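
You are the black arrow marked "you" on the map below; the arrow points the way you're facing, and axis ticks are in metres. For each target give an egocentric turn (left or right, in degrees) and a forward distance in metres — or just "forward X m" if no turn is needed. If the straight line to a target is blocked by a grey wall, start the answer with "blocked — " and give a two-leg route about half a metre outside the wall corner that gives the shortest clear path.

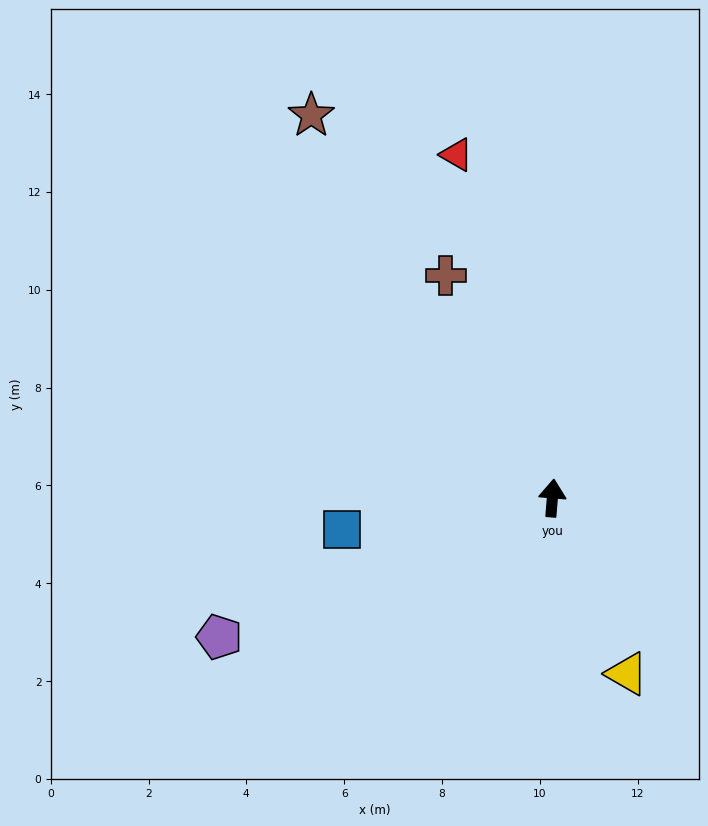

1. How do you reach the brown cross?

turn left 30°, forward 5.0 m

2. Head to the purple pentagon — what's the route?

turn left 117°, forward 7.4 m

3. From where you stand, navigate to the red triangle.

turn left 20°, forward 7.3 m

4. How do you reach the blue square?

turn left 103°, forward 4.3 m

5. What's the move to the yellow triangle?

turn right 152°, forward 3.9 m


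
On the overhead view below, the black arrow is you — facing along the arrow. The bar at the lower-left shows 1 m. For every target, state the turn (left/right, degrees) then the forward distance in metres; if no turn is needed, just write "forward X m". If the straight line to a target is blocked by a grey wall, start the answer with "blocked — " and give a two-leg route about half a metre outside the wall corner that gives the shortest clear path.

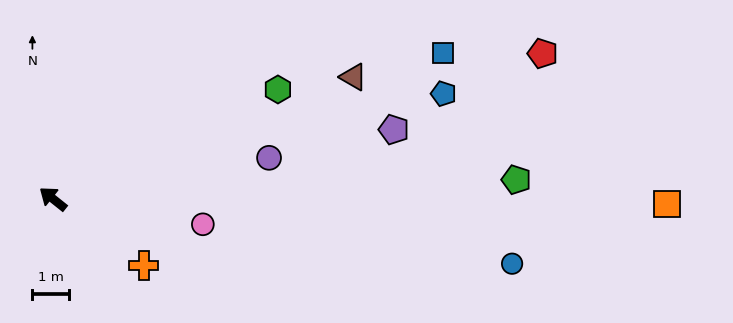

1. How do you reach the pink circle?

turn right 151°, forward 4.2 m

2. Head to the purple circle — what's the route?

turn right 131°, forward 6.1 m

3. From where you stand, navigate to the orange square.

turn right 142°, forward 17.0 m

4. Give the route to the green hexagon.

turn right 115°, forward 6.9 m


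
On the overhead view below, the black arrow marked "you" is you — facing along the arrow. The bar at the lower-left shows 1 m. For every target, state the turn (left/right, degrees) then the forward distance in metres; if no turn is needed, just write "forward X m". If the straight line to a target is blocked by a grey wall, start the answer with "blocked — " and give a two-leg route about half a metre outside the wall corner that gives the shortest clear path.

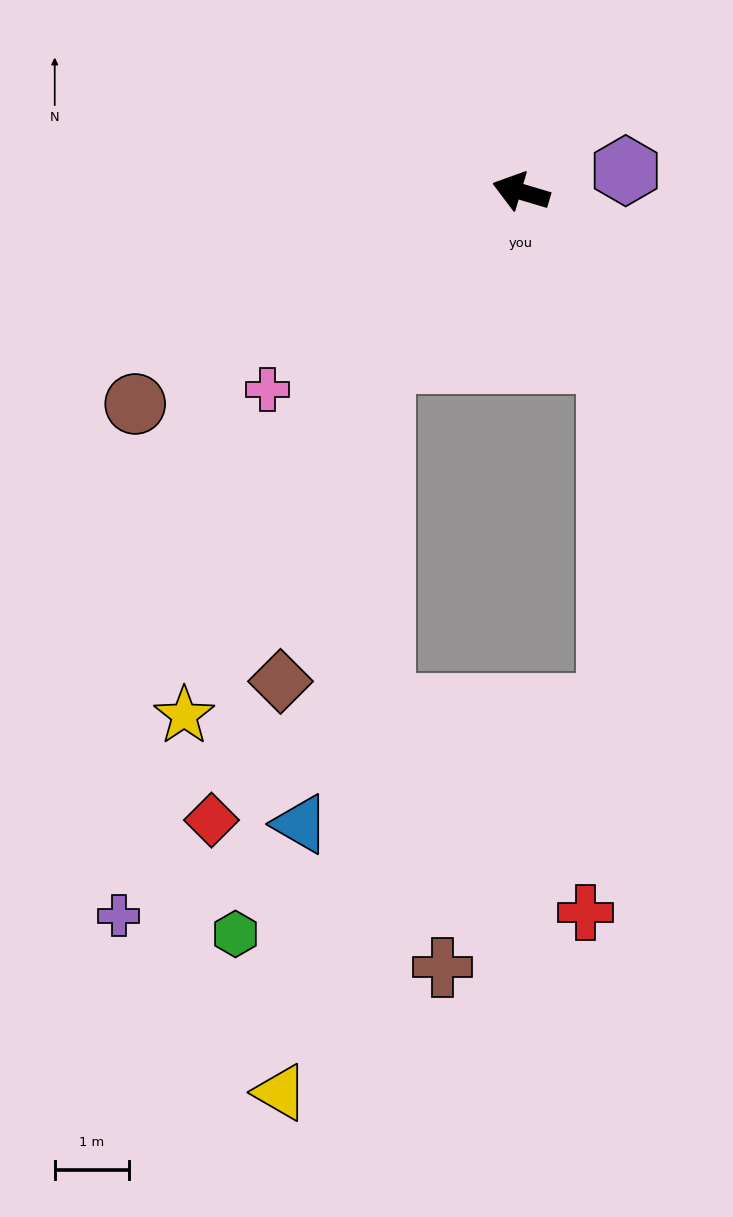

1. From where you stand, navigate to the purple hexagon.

turn right 152°, forward 1.4 m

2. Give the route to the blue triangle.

blocked — turn left 68°, forward 3.0 m, then turn left 28°, forward 6.4 m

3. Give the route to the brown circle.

turn left 45°, forward 6.0 m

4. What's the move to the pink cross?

turn left 55°, forward 4.4 m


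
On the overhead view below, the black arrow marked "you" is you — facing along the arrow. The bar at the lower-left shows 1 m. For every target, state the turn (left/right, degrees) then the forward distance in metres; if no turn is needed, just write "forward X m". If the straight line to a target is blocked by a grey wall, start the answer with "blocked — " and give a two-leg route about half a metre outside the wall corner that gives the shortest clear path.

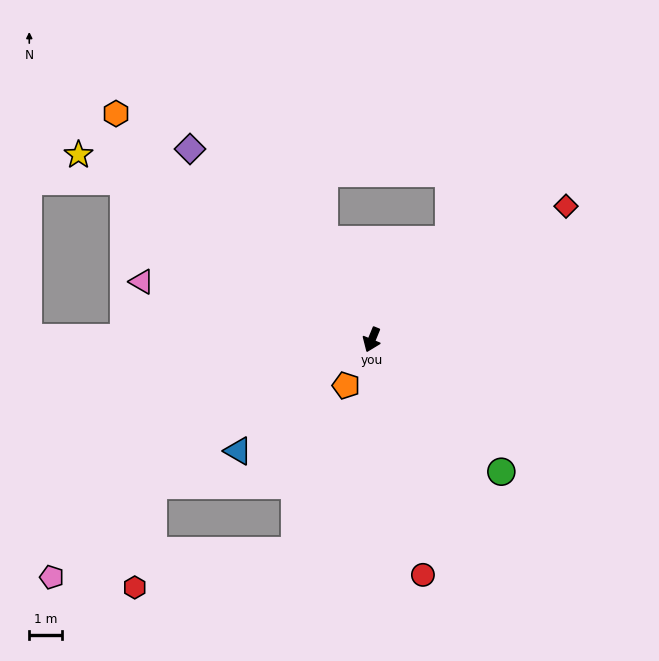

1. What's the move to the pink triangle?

turn right 82°, forward 7.3 m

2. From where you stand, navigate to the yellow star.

turn right 100°, forward 10.6 m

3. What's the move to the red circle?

turn left 35°, forward 7.4 m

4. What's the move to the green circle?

turn left 67°, forward 5.7 m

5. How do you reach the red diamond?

turn left 147°, forward 7.2 m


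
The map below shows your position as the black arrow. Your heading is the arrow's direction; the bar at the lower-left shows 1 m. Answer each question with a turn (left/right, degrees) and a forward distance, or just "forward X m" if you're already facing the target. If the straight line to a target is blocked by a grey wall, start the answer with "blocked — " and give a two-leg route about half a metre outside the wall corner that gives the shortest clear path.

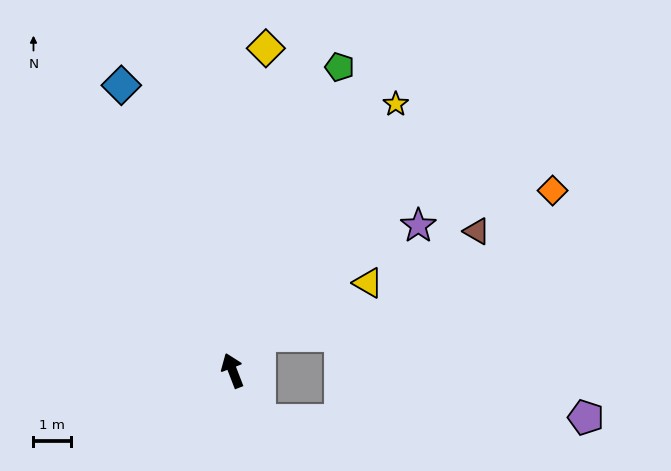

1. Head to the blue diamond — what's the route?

forward 8.1 m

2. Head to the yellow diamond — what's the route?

turn right 27°, forward 8.6 m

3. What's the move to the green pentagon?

turn right 41°, forward 8.5 m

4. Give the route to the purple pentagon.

blocked — turn right 172°, forward 1.5 m, then turn left 61°, forward 8.6 m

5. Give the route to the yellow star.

turn right 53°, forward 8.3 m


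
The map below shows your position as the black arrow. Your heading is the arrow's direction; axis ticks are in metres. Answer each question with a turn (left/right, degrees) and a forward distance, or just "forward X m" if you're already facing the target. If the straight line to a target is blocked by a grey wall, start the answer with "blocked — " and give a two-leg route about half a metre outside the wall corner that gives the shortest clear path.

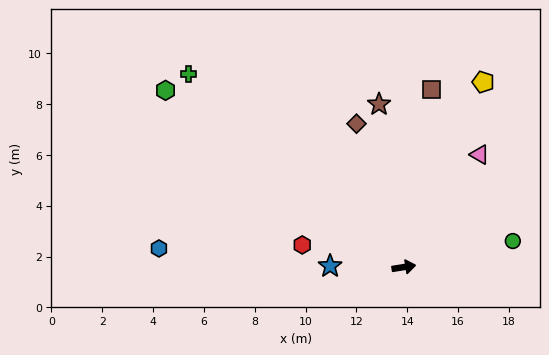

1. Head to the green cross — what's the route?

turn left 129°, forward 11.4 m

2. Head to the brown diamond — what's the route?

turn left 99°, forward 5.9 m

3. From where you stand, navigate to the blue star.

turn left 170°, forward 2.9 m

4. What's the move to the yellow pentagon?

turn left 58°, forward 7.9 m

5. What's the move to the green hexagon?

turn left 134°, forward 11.7 m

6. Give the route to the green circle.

turn left 4°, forward 4.4 m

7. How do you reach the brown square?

turn left 72°, forward 7.1 m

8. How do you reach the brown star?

turn left 90°, forward 6.5 m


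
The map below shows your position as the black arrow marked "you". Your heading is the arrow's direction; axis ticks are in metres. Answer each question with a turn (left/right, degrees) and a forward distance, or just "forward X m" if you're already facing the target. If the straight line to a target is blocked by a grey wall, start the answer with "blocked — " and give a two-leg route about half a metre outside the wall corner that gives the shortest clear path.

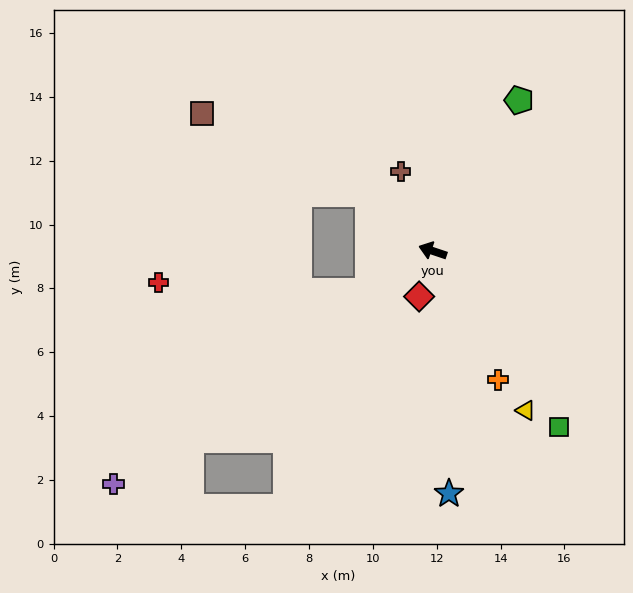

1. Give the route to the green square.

turn left 144°, forward 6.8 m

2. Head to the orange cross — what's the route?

turn left 135°, forward 4.5 m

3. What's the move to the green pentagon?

turn right 101°, forward 5.4 m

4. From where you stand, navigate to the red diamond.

turn left 92°, forward 1.5 m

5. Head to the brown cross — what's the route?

turn right 50°, forward 2.7 m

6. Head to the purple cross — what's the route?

turn left 55°, forward 12.4 m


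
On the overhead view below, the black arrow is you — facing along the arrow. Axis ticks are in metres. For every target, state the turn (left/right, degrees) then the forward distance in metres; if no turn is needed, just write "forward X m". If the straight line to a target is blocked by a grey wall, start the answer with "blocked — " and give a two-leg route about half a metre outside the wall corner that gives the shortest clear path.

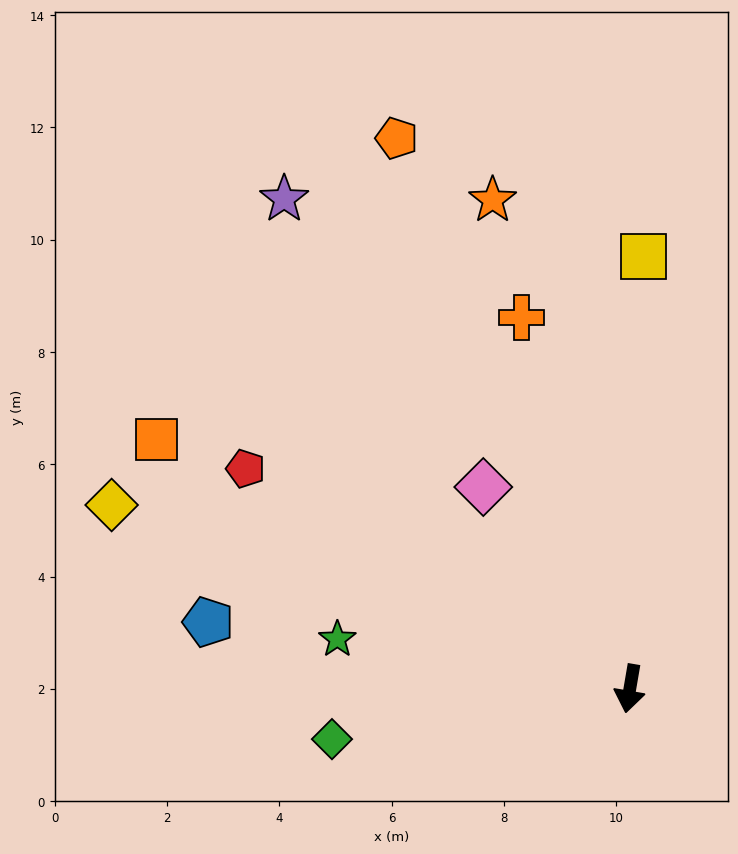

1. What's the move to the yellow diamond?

turn right 100°, forward 9.8 m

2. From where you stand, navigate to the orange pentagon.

turn right 147°, forward 10.6 m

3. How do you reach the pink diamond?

turn right 134°, forward 4.4 m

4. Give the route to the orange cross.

turn right 154°, forward 6.9 m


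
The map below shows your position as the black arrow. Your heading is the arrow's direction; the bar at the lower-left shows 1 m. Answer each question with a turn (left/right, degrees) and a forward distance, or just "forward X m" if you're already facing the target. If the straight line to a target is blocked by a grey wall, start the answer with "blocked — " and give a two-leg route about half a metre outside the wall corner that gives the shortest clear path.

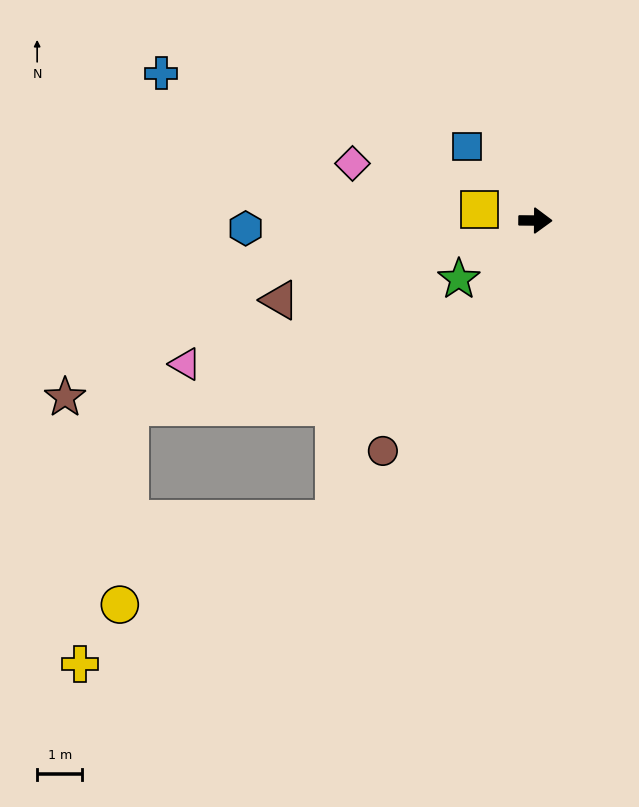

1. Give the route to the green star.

turn right 142°, forward 2.1 m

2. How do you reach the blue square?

turn left 133°, forward 2.2 m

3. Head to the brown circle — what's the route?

turn right 123°, forward 6.1 m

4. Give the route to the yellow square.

turn left 169°, forward 1.3 m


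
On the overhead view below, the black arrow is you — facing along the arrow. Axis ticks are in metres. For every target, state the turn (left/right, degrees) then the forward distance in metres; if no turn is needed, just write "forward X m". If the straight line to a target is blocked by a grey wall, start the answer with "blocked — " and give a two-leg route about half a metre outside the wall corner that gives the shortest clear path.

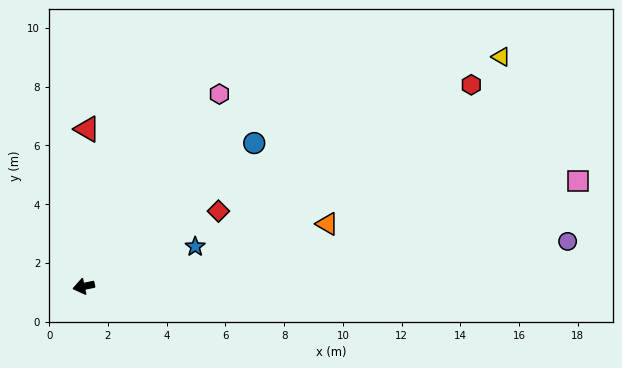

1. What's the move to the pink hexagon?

turn right 137°, forward 8.0 m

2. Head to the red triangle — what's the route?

turn right 103°, forward 5.4 m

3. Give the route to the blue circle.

turn right 152°, forward 7.6 m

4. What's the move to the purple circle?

turn left 173°, forward 16.5 m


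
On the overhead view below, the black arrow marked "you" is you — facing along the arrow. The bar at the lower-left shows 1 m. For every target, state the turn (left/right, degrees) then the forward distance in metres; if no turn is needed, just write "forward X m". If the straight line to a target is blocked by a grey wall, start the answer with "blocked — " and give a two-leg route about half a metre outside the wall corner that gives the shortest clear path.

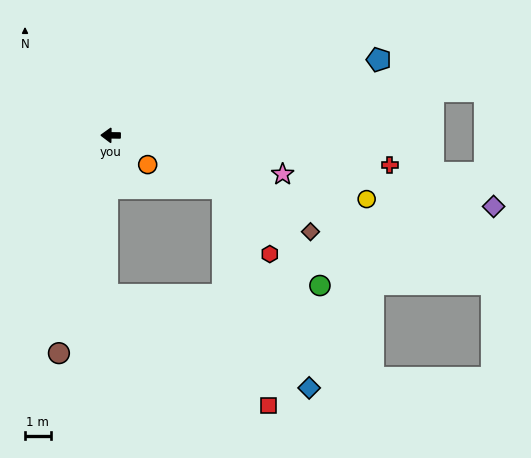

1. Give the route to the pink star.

turn left 168°, forward 6.8 m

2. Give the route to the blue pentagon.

turn right 163°, forward 10.8 m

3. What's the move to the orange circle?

turn left 142°, forward 1.8 m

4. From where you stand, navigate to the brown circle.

turn left 77°, forward 8.7 m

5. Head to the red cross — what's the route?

turn left 175°, forward 10.9 m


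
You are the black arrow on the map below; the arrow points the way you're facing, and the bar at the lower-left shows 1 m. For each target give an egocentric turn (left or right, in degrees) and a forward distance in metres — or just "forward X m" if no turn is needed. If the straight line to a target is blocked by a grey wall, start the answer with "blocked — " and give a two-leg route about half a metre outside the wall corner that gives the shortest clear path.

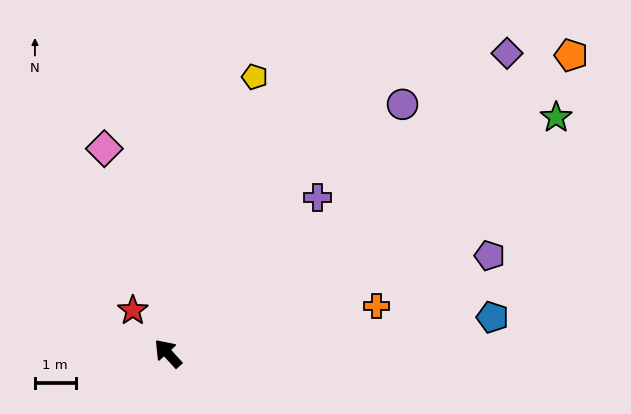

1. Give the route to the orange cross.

turn right 120°, forward 5.3 m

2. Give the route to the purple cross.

turn right 86°, forward 5.3 m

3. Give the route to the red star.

turn right 3°, forward 1.4 m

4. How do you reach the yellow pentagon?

turn right 60°, forward 7.1 m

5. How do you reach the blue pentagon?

turn right 126°, forward 8.0 m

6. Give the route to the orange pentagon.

turn right 96°, forward 12.3 m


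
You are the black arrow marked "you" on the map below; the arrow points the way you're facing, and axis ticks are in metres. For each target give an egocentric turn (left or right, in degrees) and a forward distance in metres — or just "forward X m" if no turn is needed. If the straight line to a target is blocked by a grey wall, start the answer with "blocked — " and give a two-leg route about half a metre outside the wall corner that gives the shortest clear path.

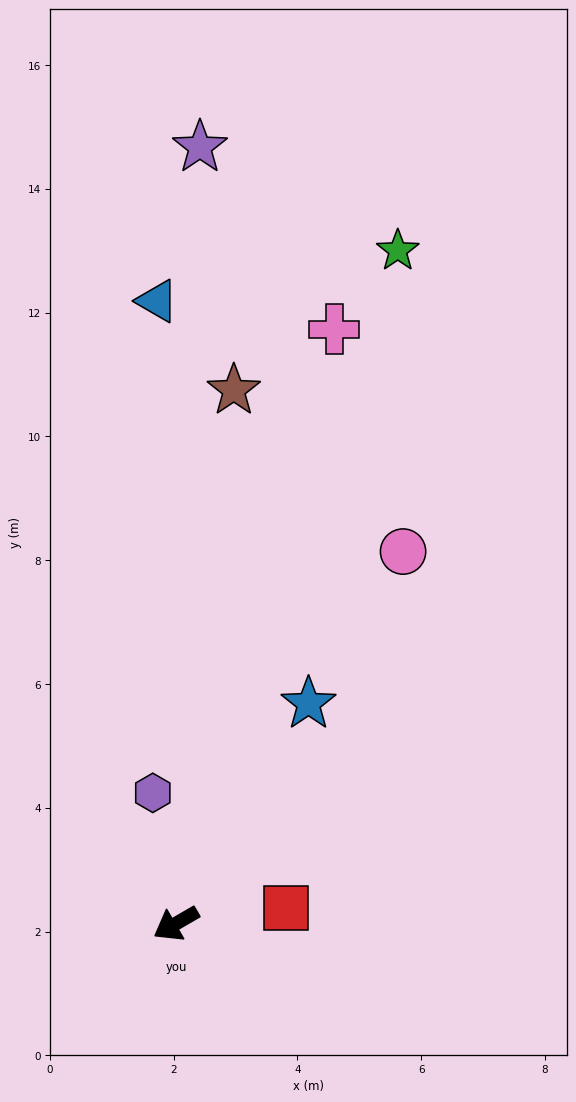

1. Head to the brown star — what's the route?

turn right 126°, forward 8.7 m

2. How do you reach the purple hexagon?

turn right 110°, forward 2.1 m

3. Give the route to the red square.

turn left 158°, forward 1.8 m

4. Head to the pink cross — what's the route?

turn right 135°, forward 9.9 m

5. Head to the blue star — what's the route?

turn right 151°, forward 4.1 m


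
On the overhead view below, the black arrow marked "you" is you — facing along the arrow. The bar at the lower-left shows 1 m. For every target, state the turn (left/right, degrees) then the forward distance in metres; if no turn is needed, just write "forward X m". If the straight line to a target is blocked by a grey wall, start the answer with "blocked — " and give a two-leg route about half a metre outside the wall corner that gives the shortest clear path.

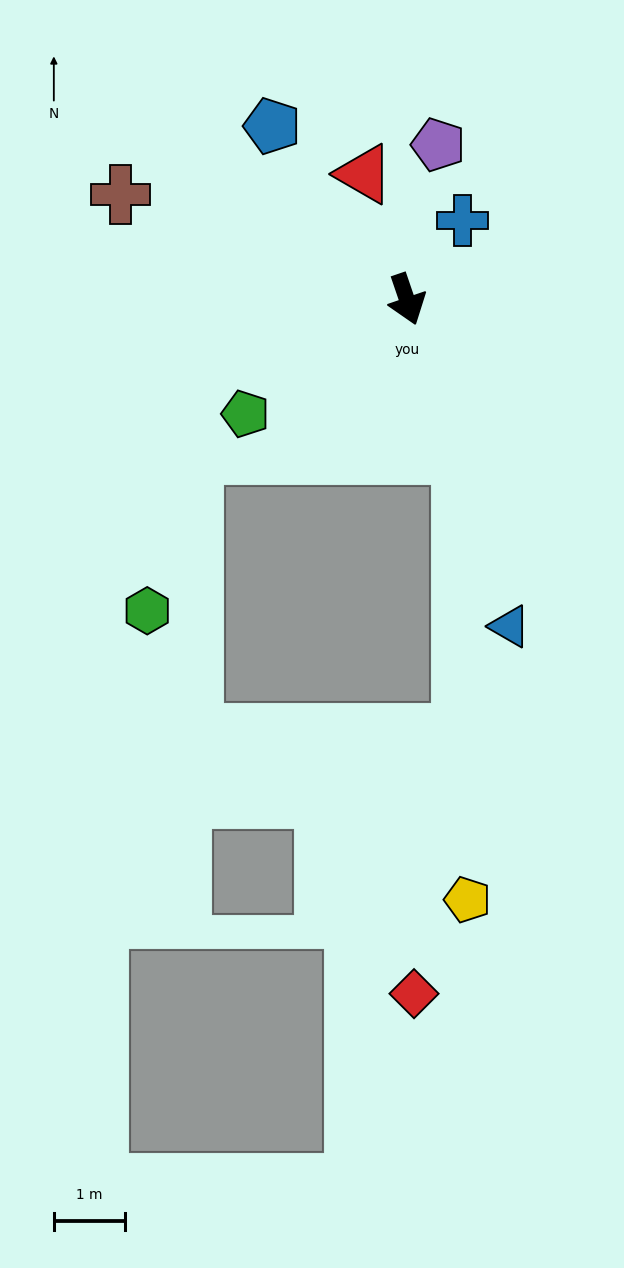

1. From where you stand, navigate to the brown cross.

turn right 129°, forward 4.3 m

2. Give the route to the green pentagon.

turn right 73°, forward 2.8 m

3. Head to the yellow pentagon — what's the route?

blocked — forward 2.3 m, then turn right 18°, forward 6.2 m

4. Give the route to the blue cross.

turn left 126°, forward 1.4 m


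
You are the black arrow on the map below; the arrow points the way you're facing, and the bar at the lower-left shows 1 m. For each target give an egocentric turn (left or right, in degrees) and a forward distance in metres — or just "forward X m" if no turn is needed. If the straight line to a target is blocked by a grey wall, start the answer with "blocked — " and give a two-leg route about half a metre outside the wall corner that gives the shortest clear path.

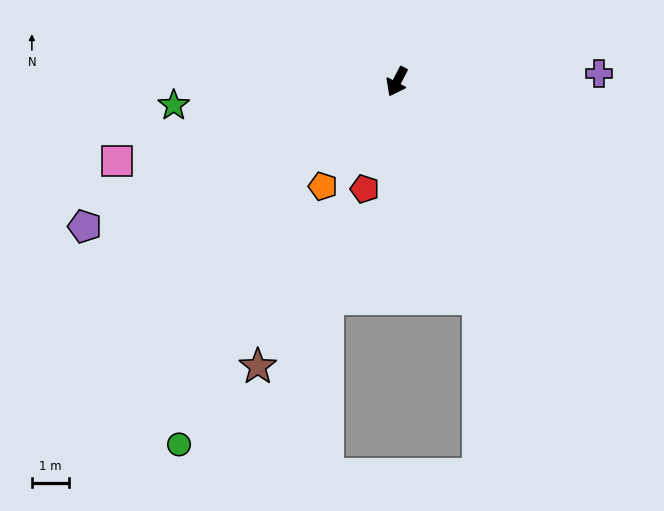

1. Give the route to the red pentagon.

turn left 11°, forward 3.0 m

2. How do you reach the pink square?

turn right 47°, forward 7.7 m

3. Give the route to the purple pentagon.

turn right 38°, forward 9.2 m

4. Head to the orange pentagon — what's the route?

turn right 8°, forward 3.4 m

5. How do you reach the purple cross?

turn left 120°, forward 5.4 m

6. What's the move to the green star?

turn right 57°, forward 6.0 m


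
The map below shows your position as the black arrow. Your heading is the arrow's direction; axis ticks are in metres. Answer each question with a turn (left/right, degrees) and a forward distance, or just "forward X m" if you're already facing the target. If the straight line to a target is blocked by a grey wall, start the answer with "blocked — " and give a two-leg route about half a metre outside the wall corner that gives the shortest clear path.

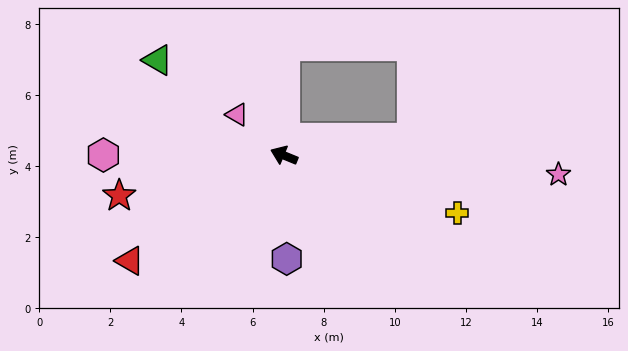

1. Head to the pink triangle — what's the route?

turn right 19°, forward 1.8 m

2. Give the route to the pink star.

turn right 162°, forward 7.7 m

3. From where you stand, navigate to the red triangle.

turn left 57°, forward 5.3 m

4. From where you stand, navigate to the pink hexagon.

turn left 22°, forward 5.1 m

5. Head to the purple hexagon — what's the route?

turn left 114°, forward 2.9 m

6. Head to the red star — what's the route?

turn left 36°, forward 4.8 m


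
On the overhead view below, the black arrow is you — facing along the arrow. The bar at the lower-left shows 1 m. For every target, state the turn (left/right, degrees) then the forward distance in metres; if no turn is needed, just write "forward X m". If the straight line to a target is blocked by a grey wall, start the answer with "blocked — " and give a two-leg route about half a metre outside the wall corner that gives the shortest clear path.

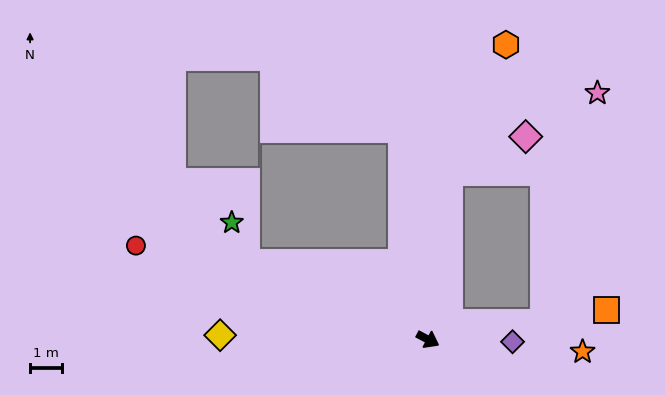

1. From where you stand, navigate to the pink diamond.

blocked — turn left 111°, forward 5.2 m, then turn right 58°, forward 2.6 m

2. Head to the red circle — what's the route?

turn right 170°, forward 9.5 m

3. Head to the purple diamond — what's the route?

turn left 26°, forward 2.6 m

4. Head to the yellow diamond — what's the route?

turn right 153°, forward 6.4 m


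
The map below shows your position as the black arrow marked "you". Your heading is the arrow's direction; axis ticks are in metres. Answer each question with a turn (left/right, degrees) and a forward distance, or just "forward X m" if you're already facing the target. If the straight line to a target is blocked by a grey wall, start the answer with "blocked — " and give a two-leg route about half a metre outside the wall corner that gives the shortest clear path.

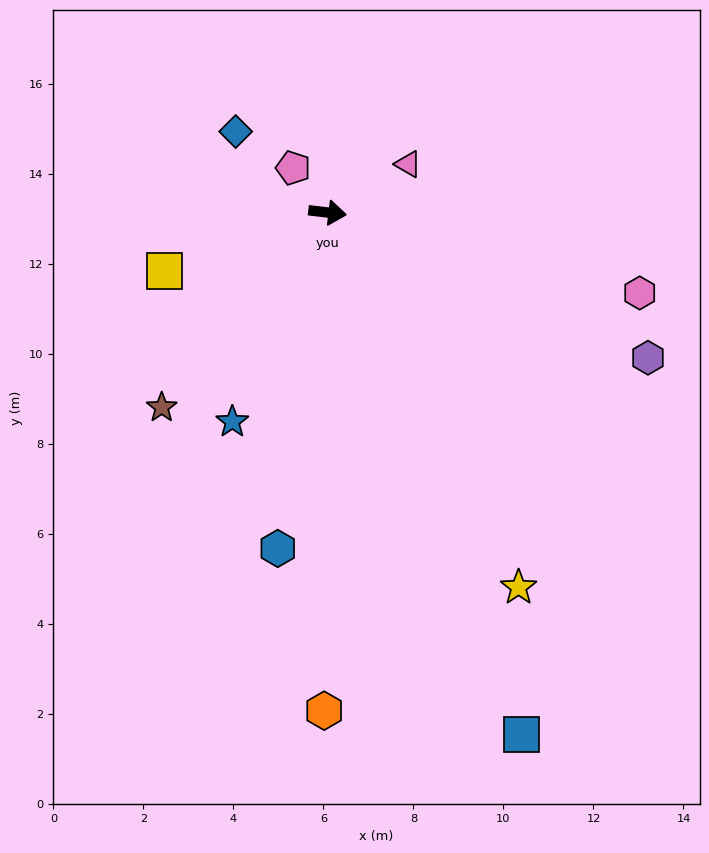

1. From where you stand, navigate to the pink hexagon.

turn right 8°, forward 7.2 m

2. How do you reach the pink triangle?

turn left 38°, forward 2.1 m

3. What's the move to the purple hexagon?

turn right 18°, forward 7.8 m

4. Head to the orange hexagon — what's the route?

turn right 84°, forward 11.1 m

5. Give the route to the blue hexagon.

turn right 92°, forward 7.5 m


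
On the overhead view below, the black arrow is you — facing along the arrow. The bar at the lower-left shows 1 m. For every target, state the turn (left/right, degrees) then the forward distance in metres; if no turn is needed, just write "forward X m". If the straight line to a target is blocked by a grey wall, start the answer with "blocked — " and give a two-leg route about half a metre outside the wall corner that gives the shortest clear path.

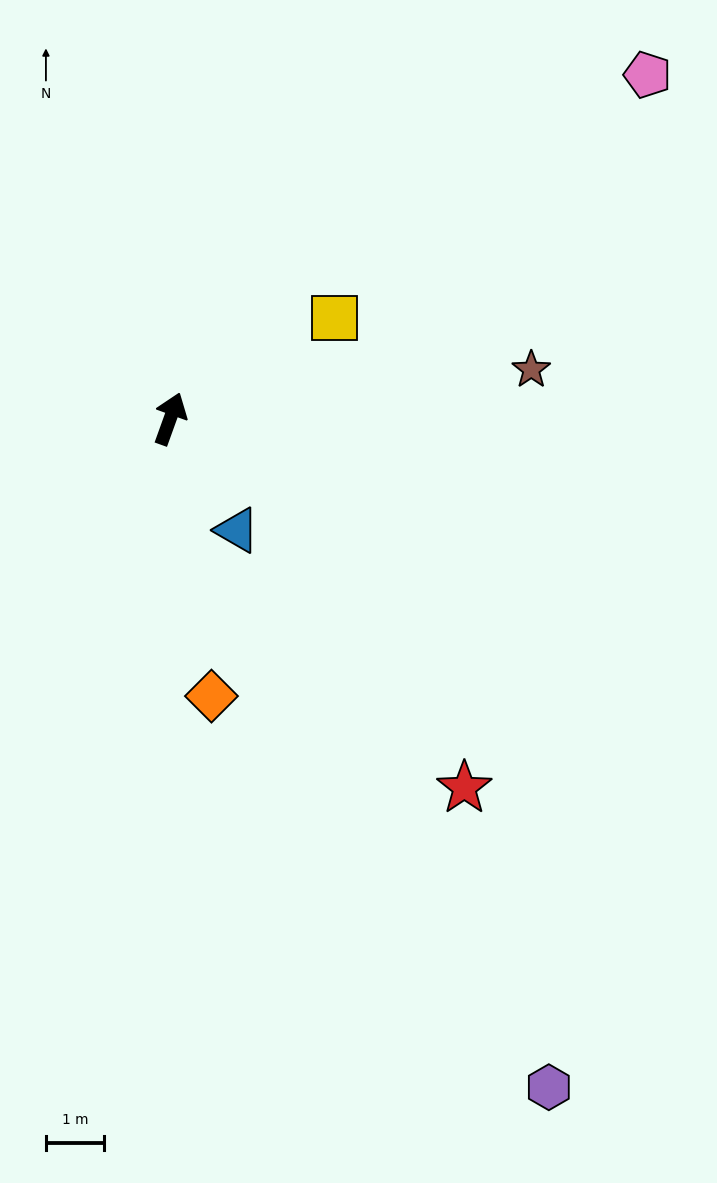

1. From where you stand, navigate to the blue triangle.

turn right 129°, forward 2.2 m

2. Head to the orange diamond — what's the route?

turn right 152°, forward 4.8 m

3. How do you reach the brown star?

turn right 62°, forward 6.3 m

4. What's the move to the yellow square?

turn right 39°, forward 3.3 m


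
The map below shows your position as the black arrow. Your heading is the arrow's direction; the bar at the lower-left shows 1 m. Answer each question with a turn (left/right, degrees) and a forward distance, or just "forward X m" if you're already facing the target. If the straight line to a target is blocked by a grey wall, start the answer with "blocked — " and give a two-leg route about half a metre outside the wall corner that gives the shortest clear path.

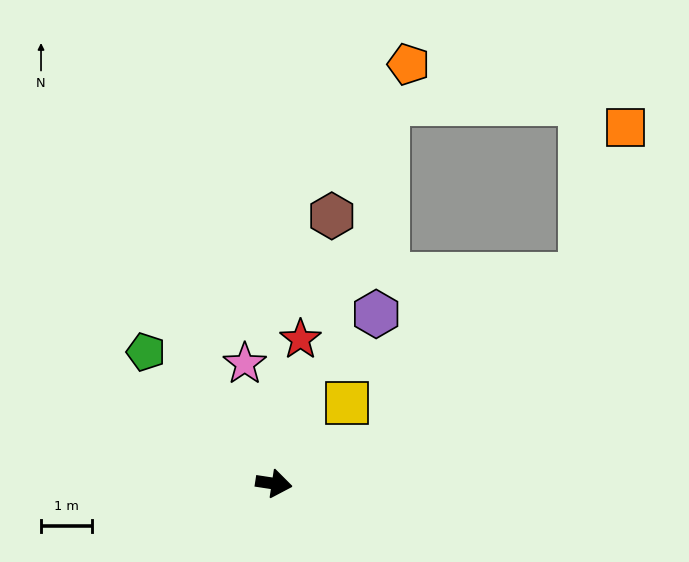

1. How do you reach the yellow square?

turn left 56°, forward 2.1 m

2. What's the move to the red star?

turn left 88°, forward 2.9 m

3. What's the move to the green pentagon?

turn left 143°, forward 3.6 m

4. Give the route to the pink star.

turn left 112°, forward 2.4 m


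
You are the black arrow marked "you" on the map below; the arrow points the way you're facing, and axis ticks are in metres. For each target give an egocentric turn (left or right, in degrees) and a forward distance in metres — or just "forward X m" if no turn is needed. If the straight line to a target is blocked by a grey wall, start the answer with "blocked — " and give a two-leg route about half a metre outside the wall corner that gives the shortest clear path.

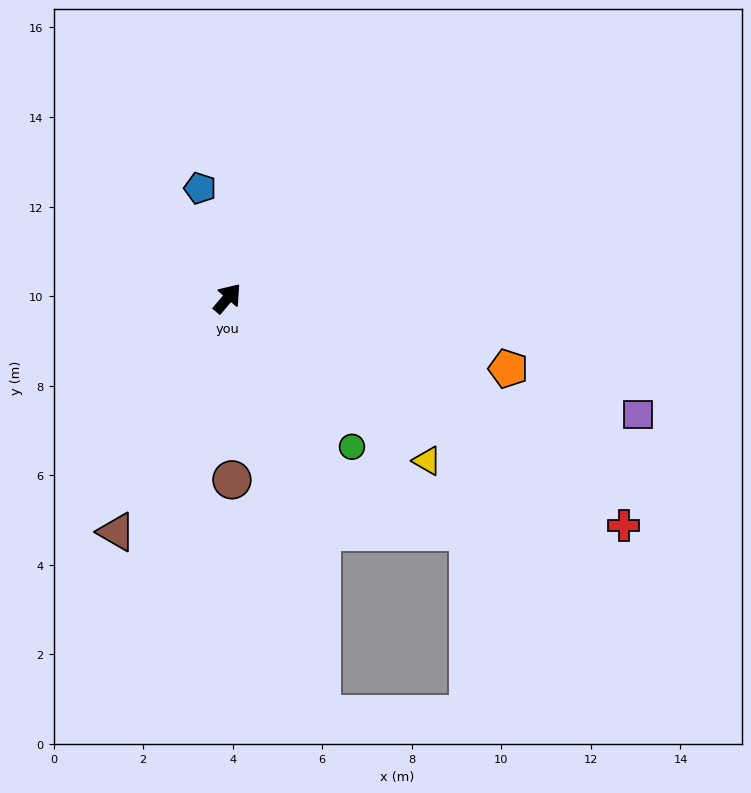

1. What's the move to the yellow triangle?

turn right 89°, forward 5.7 m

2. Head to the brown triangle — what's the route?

turn right 165°, forward 5.8 m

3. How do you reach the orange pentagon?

turn right 64°, forward 6.5 m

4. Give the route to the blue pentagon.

turn left 54°, forward 2.5 m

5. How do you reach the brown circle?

turn right 138°, forward 4.1 m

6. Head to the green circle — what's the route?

turn right 100°, forward 4.3 m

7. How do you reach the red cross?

turn right 80°, forward 10.2 m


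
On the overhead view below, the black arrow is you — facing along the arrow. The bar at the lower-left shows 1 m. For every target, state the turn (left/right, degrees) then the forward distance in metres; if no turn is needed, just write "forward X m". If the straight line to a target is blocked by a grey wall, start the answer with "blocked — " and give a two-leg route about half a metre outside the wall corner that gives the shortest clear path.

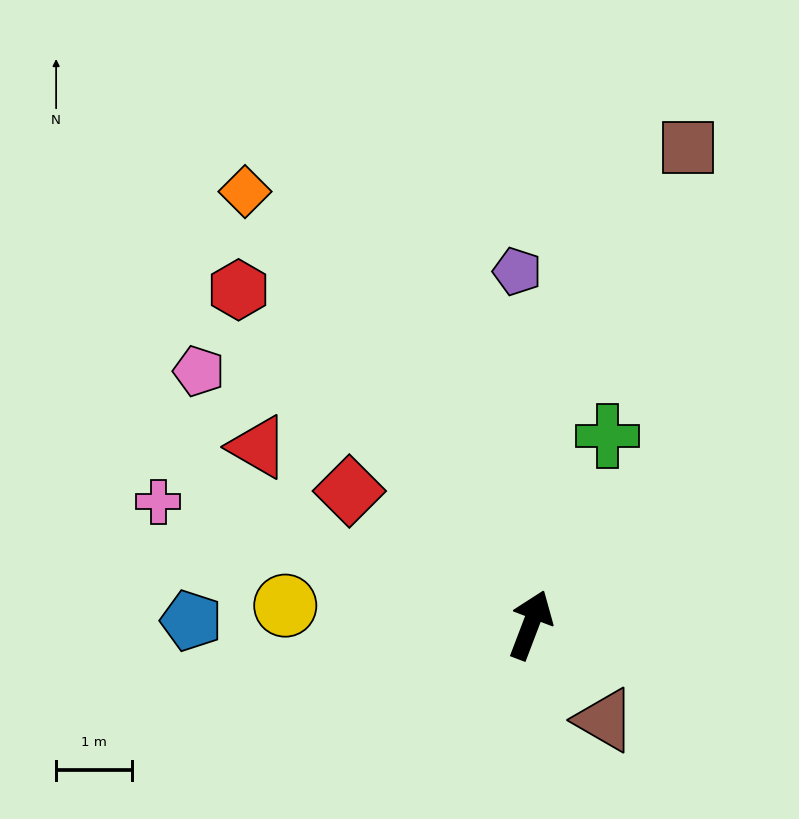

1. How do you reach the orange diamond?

turn left 54°, forward 6.8 m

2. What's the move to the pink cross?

turn left 93°, forward 5.2 m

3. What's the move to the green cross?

forward 2.7 m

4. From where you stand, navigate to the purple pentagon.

turn left 23°, forward 4.7 m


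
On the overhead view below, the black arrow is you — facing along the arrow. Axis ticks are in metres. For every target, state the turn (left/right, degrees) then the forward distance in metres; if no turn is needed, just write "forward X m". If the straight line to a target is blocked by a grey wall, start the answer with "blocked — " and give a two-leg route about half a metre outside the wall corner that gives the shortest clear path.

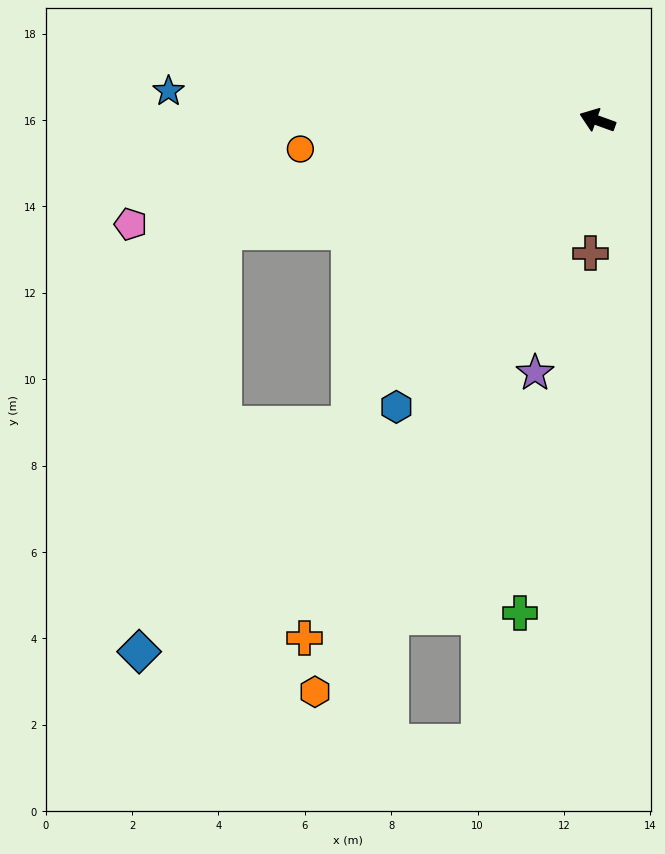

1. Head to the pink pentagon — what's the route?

turn left 32°, forward 11.1 m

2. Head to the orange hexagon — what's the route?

turn left 84°, forward 14.8 m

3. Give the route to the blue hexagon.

turn left 75°, forward 8.1 m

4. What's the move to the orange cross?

turn left 80°, forward 13.8 m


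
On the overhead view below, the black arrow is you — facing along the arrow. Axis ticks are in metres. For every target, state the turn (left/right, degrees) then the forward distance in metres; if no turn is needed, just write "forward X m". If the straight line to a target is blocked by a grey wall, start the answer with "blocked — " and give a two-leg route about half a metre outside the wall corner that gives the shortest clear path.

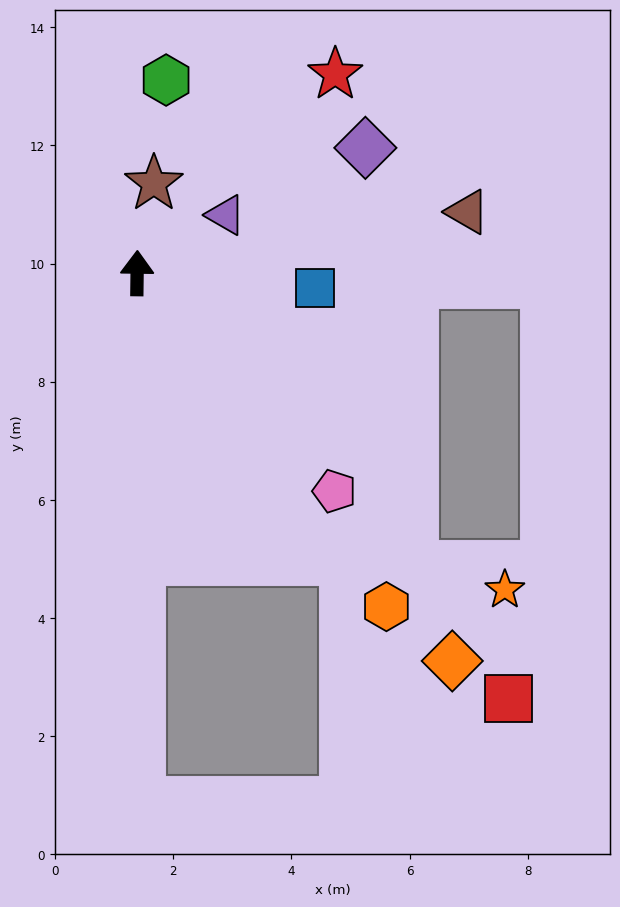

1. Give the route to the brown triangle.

turn right 79°, forward 5.7 m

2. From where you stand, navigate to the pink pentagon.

turn right 137°, forward 5.0 m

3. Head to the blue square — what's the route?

turn right 94°, forward 3.0 m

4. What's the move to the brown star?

turn right 10°, forward 1.5 m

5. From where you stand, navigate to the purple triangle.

turn right 56°, forward 1.8 m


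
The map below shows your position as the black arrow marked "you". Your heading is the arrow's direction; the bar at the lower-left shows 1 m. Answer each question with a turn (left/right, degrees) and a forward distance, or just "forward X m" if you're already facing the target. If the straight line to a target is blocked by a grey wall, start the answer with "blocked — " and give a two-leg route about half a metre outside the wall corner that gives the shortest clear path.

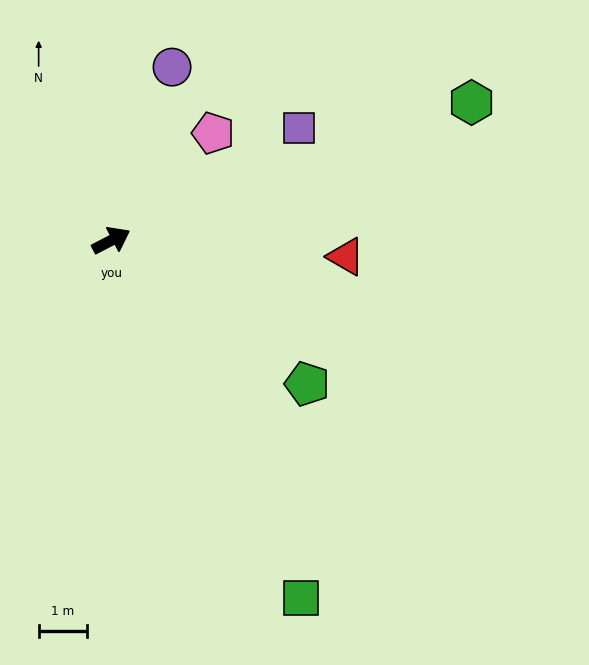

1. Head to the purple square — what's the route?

turn left 4°, forward 4.5 m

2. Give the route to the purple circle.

turn left 43°, forward 3.8 m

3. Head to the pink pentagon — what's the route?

turn left 19°, forward 3.1 m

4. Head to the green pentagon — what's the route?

turn right 64°, forward 5.0 m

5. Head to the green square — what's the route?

turn right 90°, forward 8.4 m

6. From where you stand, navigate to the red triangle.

turn right 31°, forward 4.9 m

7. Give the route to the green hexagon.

turn right 7°, forward 8.0 m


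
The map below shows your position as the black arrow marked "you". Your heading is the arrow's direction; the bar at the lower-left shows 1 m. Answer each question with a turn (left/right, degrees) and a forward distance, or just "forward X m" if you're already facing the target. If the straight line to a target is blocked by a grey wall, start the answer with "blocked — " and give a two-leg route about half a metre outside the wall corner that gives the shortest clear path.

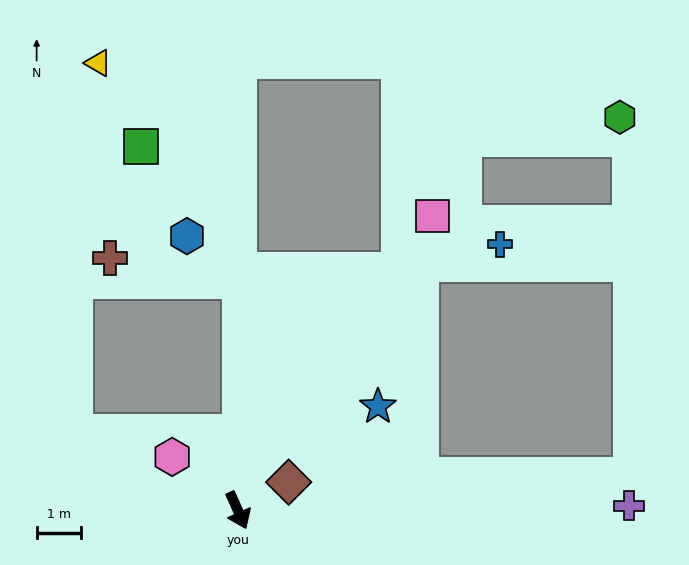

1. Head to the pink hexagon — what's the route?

turn right 153°, forward 1.9 m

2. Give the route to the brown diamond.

turn left 95°, forward 1.3 m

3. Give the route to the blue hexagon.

blocked — turn left 155°, forward 5.2 m, then turn left 52°, forward 1.6 m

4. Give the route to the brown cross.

blocked — turn left 155°, forward 5.2 m, then turn left 82°, forward 3.0 m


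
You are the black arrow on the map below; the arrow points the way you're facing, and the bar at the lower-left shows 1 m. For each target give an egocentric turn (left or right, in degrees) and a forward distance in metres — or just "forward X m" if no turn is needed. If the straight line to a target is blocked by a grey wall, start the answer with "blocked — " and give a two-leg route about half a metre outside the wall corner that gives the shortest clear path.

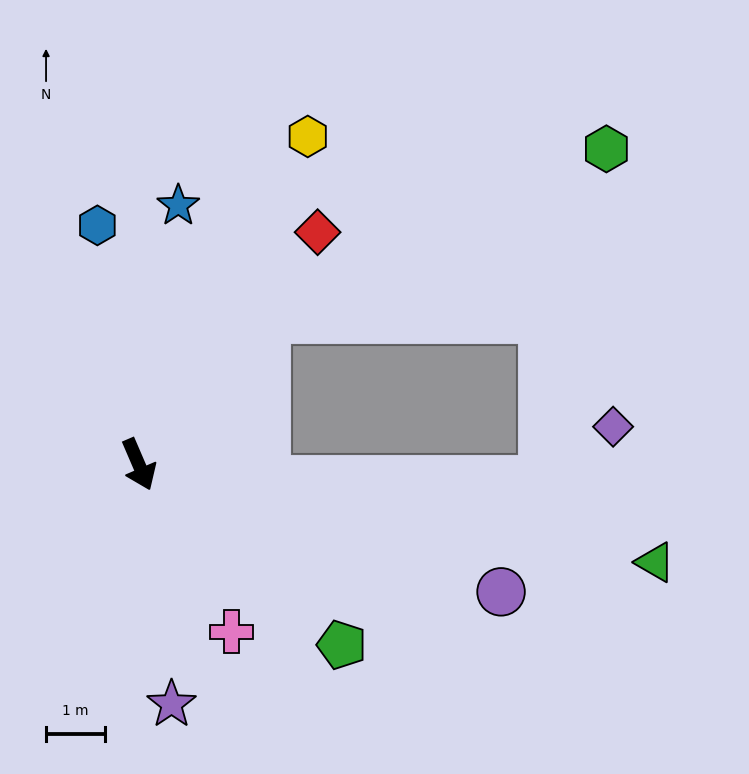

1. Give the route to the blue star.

turn left 148°, forward 4.5 m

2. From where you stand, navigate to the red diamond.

turn left 119°, forward 5.0 m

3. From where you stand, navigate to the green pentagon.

turn left 25°, forward 4.6 m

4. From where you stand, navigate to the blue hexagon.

turn left 167°, forward 4.2 m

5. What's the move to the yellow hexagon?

turn left 129°, forward 6.3 m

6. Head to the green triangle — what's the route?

turn left 56°, forward 9.0 m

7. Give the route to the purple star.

turn right 15°, forward 4.1 m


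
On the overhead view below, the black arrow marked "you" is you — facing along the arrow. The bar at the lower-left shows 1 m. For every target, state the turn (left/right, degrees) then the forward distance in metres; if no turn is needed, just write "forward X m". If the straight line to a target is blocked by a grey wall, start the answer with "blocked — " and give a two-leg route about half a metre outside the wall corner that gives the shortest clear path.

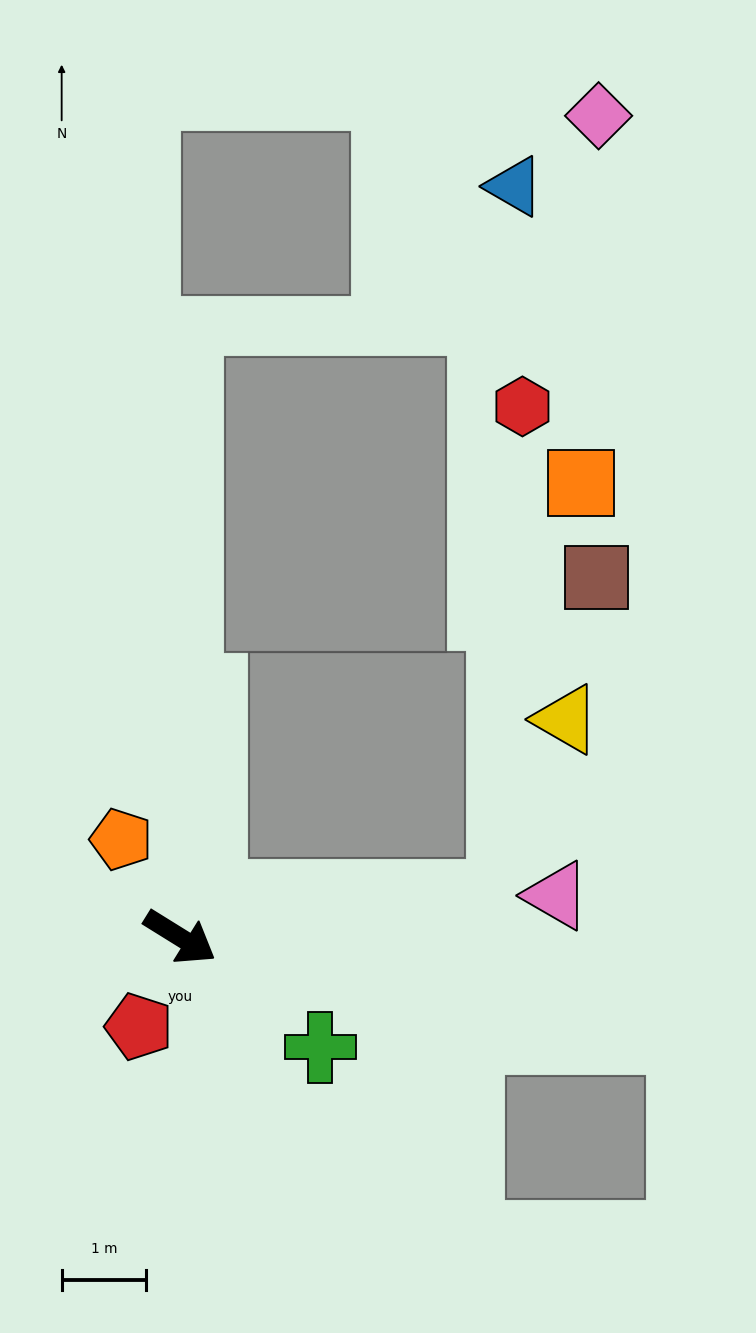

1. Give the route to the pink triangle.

turn left 38°, forward 4.5 m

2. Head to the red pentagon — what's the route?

turn right 83°, forward 1.2 m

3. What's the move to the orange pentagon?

turn left 153°, forward 1.4 m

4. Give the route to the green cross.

turn right 6°, forward 2.1 m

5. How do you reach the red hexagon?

blocked — turn left 39°, forward 3.9 m, then turn left 81°, forward 5.8 m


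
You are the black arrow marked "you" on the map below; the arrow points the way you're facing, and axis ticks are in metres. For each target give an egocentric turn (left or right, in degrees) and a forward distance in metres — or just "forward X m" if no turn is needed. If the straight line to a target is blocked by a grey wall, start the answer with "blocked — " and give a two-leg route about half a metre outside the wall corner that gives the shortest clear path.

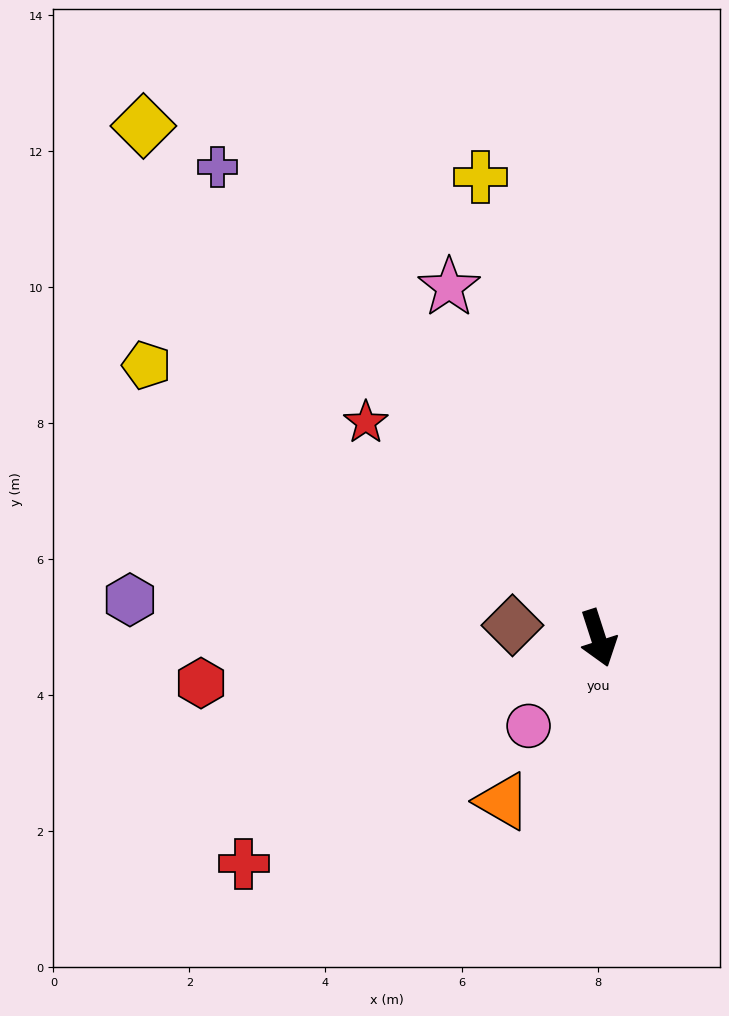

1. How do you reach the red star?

turn right 151°, forward 4.7 m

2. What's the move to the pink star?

turn right 175°, forward 5.6 m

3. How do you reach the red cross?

turn right 75°, forward 6.2 m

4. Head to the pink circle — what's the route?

turn right 56°, forward 1.6 m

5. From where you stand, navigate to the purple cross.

turn right 159°, forward 8.9 m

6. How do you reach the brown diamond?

turn right 116°, forward 1.3 m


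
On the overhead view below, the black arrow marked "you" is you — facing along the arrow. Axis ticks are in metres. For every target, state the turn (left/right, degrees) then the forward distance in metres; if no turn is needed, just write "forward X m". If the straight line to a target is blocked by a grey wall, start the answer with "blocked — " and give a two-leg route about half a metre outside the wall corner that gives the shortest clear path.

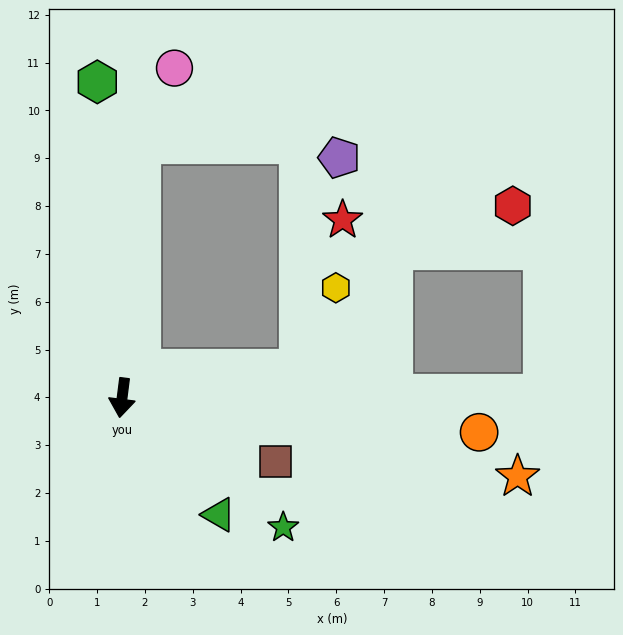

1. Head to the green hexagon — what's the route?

turn right 168°, forward 6.6 m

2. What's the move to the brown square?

turn left 75°, forward 3.5 m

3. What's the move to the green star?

turn left 58°, forward 4.3 m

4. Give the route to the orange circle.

turn left 92°, forward 7.5 m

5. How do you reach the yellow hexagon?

blocked — turn left 106°, forward 3.8 m, then turn left 57°, forward 1.9 m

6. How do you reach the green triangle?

turn left 47°, forward 3.2 m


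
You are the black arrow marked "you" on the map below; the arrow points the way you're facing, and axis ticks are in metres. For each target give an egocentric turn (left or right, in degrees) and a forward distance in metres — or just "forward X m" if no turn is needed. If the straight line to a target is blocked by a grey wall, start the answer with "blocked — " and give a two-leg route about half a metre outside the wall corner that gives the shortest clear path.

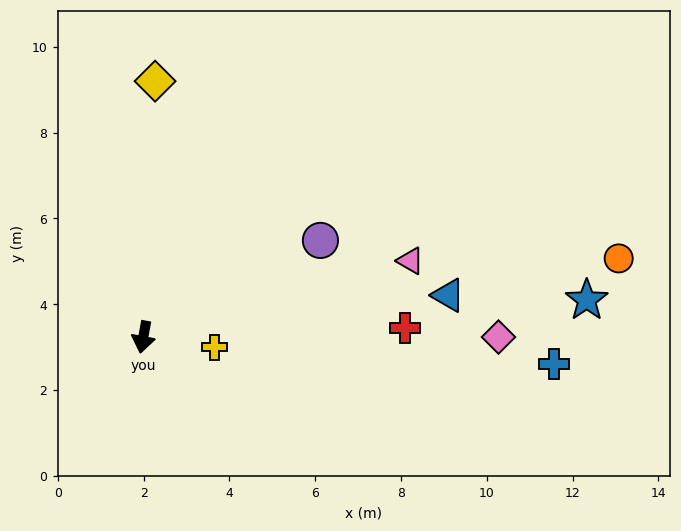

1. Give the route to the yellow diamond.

turn right 172°, forward 6.0 m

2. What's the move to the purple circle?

turn left 129°, forward 4.7 m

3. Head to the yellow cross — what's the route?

turn left 92°, forward 1.7 m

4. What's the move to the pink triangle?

turn left 116°, forward 6.5 m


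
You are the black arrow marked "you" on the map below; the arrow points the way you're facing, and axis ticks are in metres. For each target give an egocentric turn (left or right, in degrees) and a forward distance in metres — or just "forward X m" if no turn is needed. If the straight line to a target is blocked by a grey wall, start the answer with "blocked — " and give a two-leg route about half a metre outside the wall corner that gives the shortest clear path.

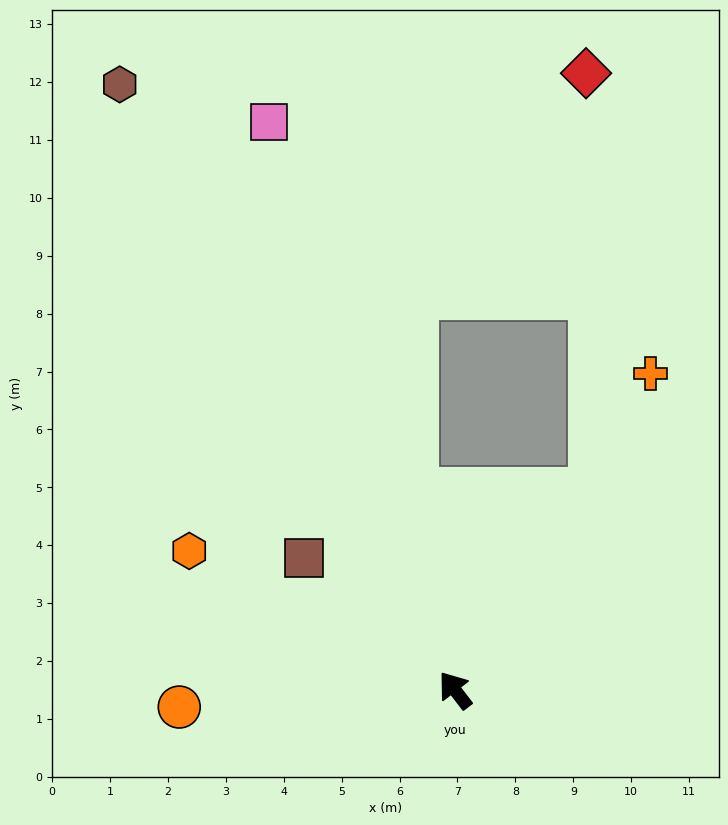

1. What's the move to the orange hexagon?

turn left 25°, forward 5.2 m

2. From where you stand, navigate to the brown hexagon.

turn right 8°, forward 12.0 m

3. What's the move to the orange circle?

turn left 56°, forward 4.8 m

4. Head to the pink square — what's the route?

turn right 19°, forward 10.3 m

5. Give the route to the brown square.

turn left 11°, forward 3.5 m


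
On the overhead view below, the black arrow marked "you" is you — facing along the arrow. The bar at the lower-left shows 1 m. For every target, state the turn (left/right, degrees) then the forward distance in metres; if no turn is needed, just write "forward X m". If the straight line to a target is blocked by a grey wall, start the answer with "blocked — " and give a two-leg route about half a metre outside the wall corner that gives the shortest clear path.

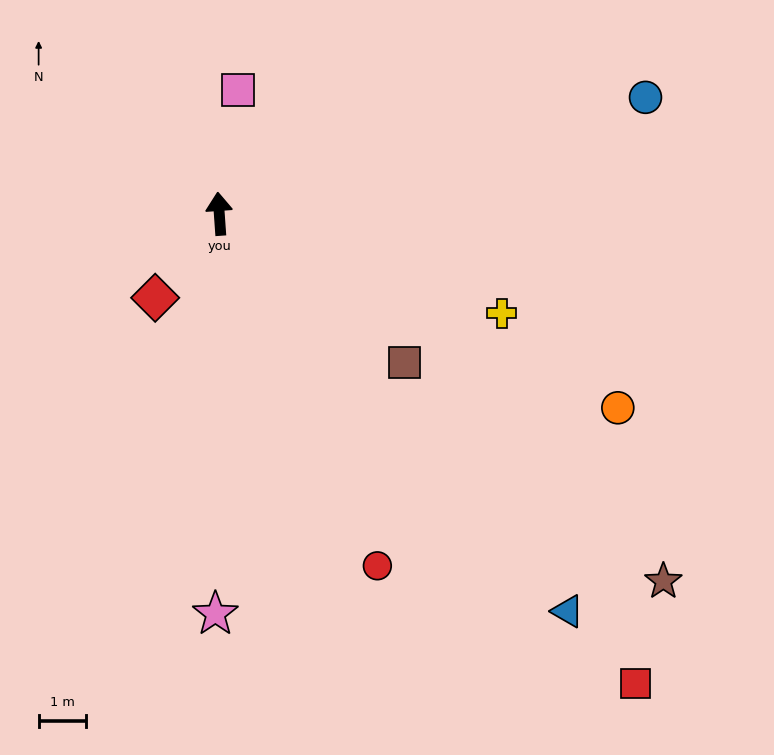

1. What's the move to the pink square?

turn right 13°, forward 2.7 m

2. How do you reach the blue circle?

turn right 79°, forward 9.4 m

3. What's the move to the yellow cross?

turn right 113°, forward 6.4 m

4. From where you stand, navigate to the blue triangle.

turn right 143°, forward 11.2 m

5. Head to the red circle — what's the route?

turn right 160°, forward 8.2 m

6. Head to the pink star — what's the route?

turn left 175°, forward 8.5 m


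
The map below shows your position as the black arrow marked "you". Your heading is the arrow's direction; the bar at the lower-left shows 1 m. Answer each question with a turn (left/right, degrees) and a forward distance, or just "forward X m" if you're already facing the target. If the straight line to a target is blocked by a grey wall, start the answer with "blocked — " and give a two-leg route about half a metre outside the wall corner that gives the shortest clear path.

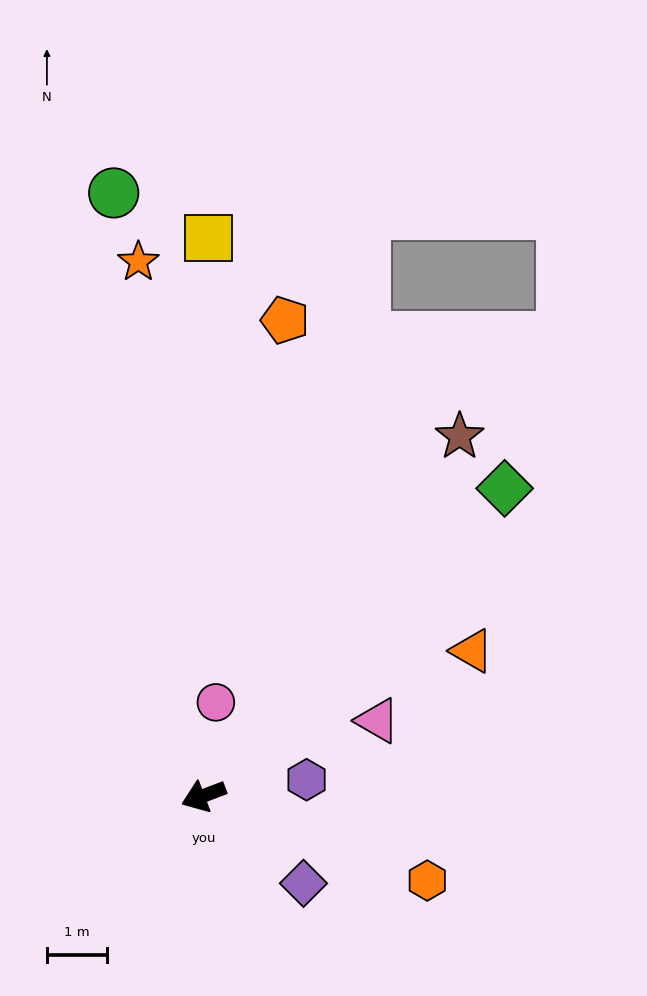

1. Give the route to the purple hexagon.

turn left 168°, forward 1.7 m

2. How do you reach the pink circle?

turn right 118°, forward 1.6 m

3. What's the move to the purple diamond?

turn left 118°, forward 2.2 m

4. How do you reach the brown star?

turn right 146°, forward 7.3 m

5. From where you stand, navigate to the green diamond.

turn right 155°, forward 7.1 m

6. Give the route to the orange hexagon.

turn left 138°, forward 3.9 m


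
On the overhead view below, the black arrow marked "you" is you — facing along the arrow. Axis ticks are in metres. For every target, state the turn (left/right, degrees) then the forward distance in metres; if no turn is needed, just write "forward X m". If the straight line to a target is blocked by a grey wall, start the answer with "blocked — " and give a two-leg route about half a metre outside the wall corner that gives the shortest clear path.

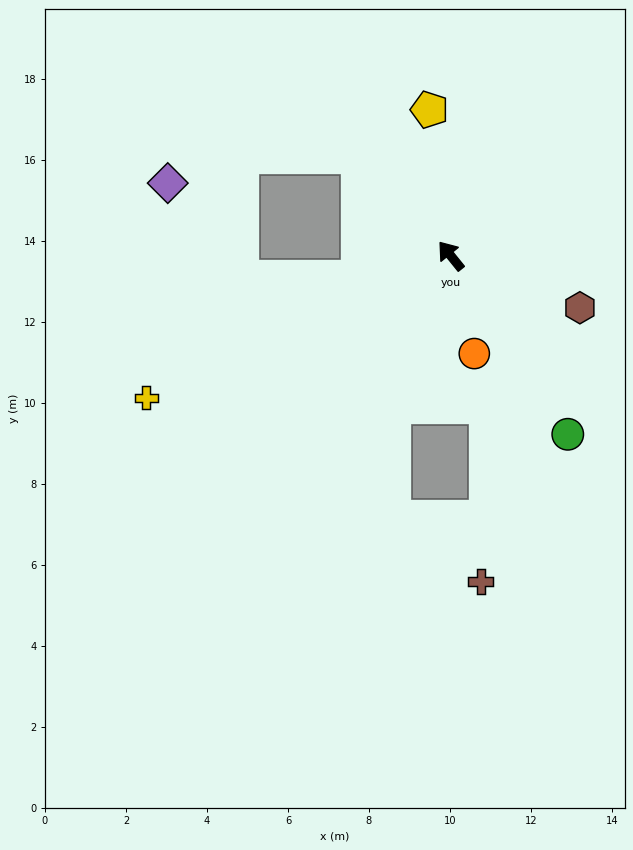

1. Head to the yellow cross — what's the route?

turn left 76°, forward 8.3 m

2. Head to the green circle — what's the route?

turn left 174°, forward 5.3 m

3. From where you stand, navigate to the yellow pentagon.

turn right 31°, forward 3.6 m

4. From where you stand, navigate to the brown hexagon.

turn right 151°, forward 3.4 m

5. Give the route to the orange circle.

turn left 155°, forward 2.5 m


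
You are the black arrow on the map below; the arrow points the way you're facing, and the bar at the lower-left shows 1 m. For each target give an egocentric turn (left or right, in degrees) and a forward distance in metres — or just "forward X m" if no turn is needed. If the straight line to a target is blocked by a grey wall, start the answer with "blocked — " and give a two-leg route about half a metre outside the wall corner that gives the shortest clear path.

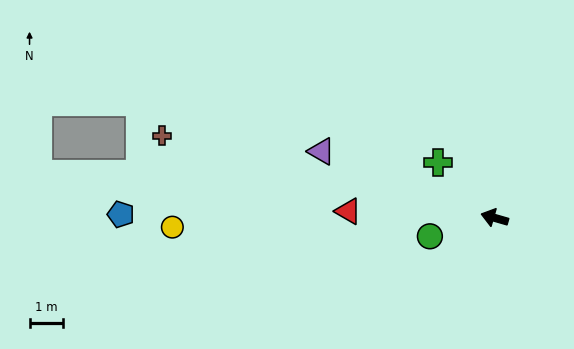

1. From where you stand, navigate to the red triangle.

turn left 14°, forward 4.3 m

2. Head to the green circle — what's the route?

turn left 32°, forward 2.0 m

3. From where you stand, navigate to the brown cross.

turn left 2°, forward 10.1 m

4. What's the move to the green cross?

turn right 28°, forward 2.3 m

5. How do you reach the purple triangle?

turn right 5°, forward 5.5 m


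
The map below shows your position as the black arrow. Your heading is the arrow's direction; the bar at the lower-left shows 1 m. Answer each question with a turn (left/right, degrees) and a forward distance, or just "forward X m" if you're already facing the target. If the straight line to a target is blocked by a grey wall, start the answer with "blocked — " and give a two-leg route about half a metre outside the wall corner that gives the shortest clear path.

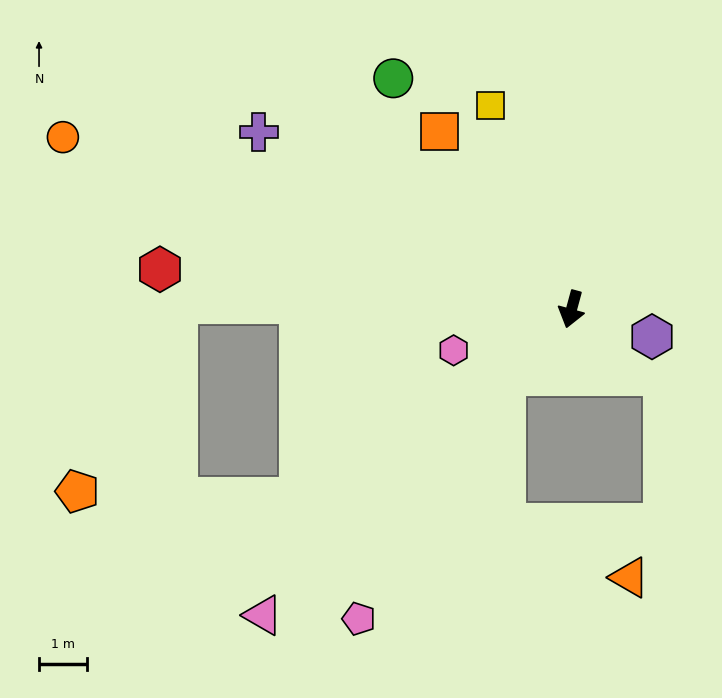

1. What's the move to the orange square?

turn right 128°, forward 4.6 m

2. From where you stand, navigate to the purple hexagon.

turn left 86°, forward 1.8 m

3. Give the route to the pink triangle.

turn right 30°, forward 9.0 m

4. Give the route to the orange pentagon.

blocked — turn right 76°, forward 8.1 m, then turn left 63°, forward 4.4 m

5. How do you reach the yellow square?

turn right 143°, forward 4.5 m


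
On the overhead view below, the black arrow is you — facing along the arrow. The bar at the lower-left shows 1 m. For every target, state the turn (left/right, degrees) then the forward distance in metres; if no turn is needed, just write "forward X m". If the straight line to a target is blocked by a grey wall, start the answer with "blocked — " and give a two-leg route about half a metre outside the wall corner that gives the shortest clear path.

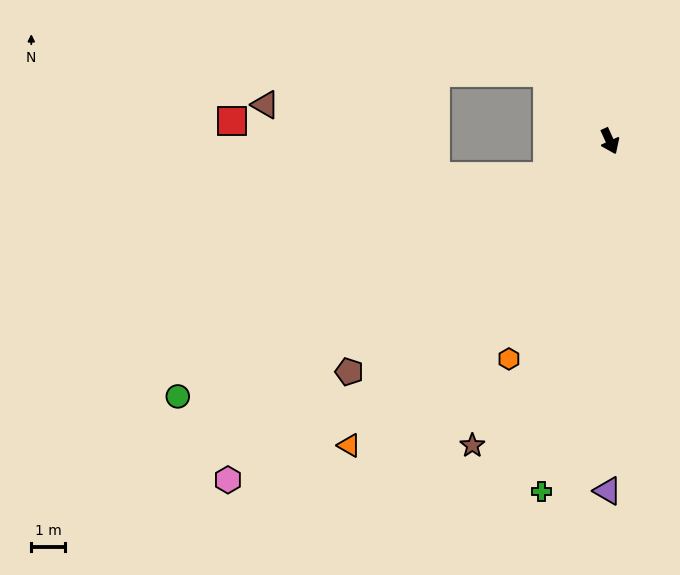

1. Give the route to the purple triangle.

turn right 25°, forward 10.4 m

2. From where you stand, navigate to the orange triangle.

turn right 65°, forward 11.9 m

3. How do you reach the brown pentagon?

turn right 73°, forward 10.3 m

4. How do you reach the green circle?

turn right 84°, forward 14.9 m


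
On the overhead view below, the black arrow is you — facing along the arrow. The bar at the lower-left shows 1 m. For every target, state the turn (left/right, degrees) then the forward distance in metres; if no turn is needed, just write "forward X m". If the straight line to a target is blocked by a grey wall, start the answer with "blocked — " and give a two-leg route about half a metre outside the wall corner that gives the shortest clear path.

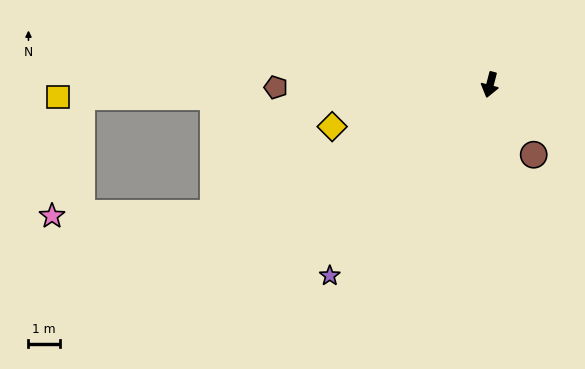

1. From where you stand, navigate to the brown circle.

turn left 47°, forward 2.7 m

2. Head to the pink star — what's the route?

blocked — turn right 51°, forward 9.8 m, then turn right 23°, forward 5.2 m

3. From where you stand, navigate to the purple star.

turn right 25°, forward 8.0 m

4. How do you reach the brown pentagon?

turn right 75°, forward 6.9 m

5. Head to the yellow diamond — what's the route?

turn right 61°, forward 5.2 m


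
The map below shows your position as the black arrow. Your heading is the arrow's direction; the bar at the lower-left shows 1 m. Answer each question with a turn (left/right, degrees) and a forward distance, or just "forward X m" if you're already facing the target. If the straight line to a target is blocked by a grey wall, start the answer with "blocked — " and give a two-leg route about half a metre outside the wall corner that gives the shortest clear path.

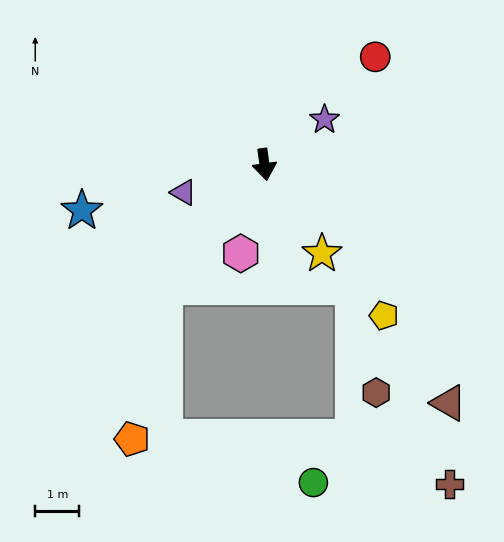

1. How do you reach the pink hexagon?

turn right 23°, forward 2.1 m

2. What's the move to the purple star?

turn left 119°, forward 1.7 m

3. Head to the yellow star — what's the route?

turn left 25°, forward 2.4 m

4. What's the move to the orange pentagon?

blocked — turn right 48°, forward 3.6 m, then turn left 28°, forward 3.6 m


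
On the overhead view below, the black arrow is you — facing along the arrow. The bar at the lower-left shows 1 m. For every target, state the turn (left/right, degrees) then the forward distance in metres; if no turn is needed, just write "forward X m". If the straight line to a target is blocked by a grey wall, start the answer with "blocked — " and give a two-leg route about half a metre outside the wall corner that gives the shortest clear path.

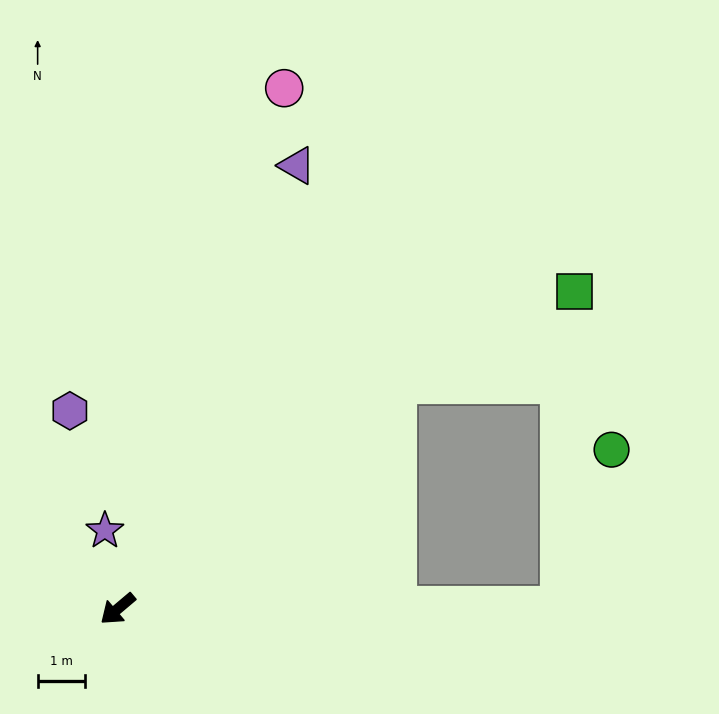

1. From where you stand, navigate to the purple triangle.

turn right 152°, forward 10.2 m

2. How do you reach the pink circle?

turn right 148°, forward 11.7 m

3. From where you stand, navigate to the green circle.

blocked — turn left 140°, forward 9.4 m, then turn left 72°, forward 3.5 m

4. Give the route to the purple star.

turn right 121°, forward 1.7 m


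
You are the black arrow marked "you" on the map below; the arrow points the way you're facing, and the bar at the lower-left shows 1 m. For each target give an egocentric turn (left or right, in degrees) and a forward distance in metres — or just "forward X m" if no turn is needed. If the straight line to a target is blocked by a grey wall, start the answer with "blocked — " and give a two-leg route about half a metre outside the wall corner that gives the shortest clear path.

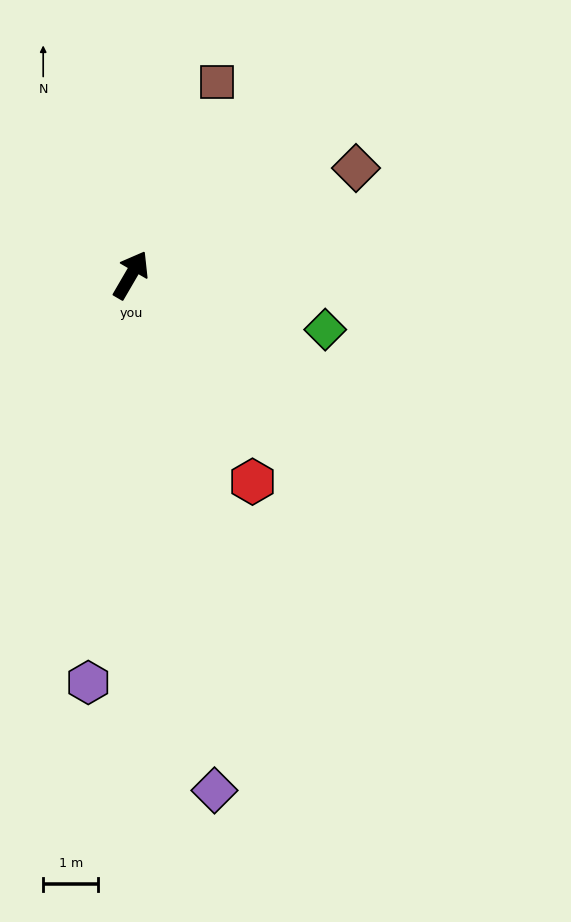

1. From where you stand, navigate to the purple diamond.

turn right 141°, forward 9.5 m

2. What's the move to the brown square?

turn left 6°, forward 3.8 m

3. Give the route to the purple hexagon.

turn right 156°, forward 7.4 m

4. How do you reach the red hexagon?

turn right 119°, forward 4.3 m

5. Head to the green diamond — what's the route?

turn right 76°, forward 3.7 m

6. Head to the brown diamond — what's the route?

turn right 34°, forward 4.5 m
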